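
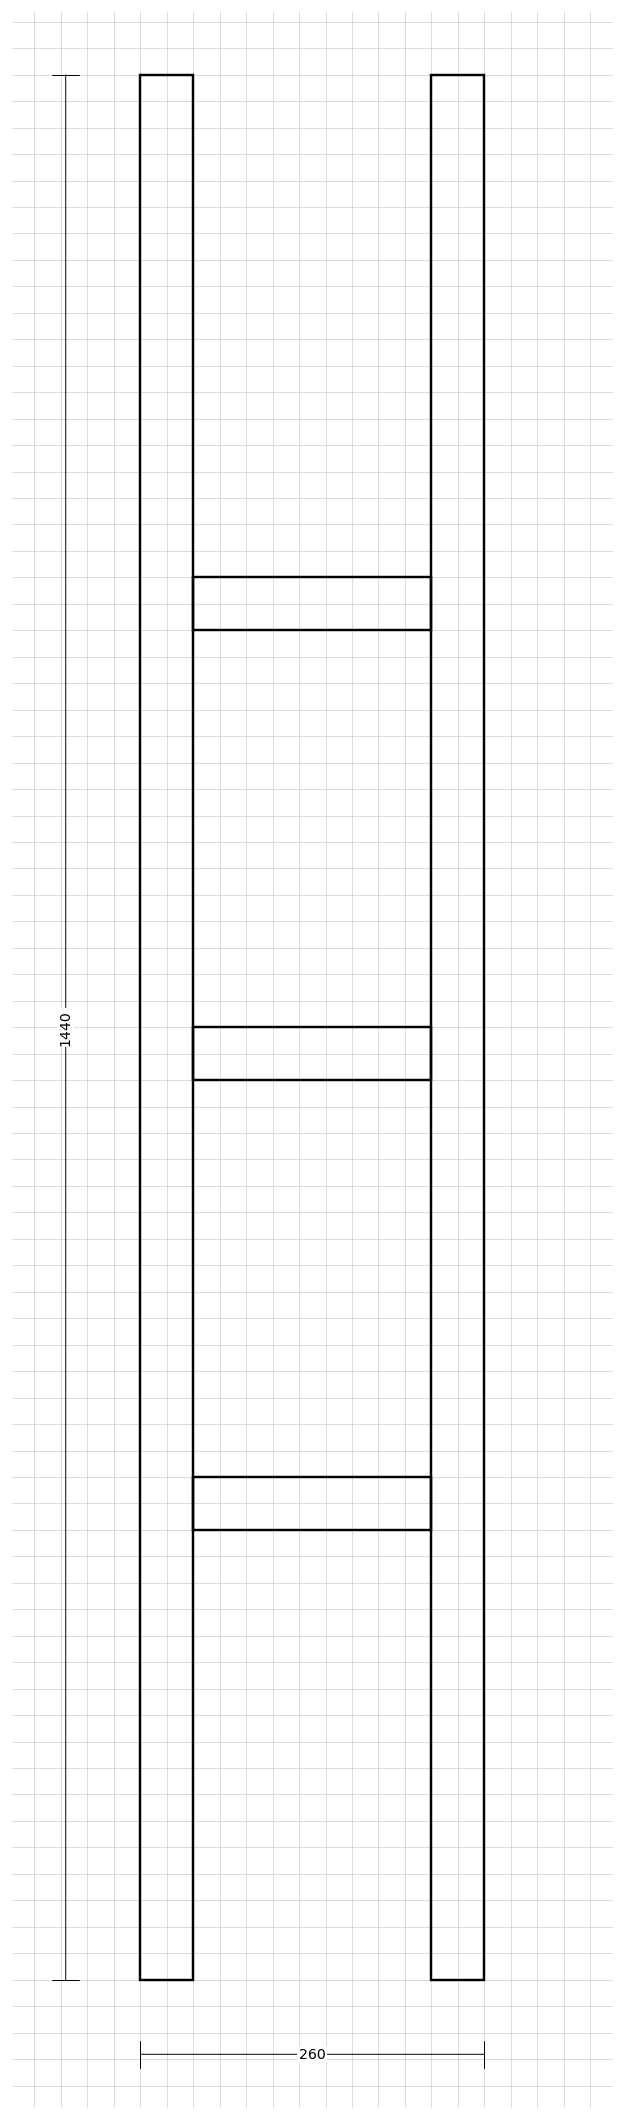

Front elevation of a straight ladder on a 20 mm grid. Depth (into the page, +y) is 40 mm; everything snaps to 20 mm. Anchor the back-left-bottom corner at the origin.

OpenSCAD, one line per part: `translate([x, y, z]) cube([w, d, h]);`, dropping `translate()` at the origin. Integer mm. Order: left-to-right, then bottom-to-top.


cube([40, 40, 1440]);
translate([40, 0, 340]) cube([180, 40, 40]);
translate([40, 0, 680]) cube([180, 40, 40]);
translate([40, 0, 1020]) cube([180, 40, 40]);
translate([220, 0, 0]) cube([40, 40, 1440]);


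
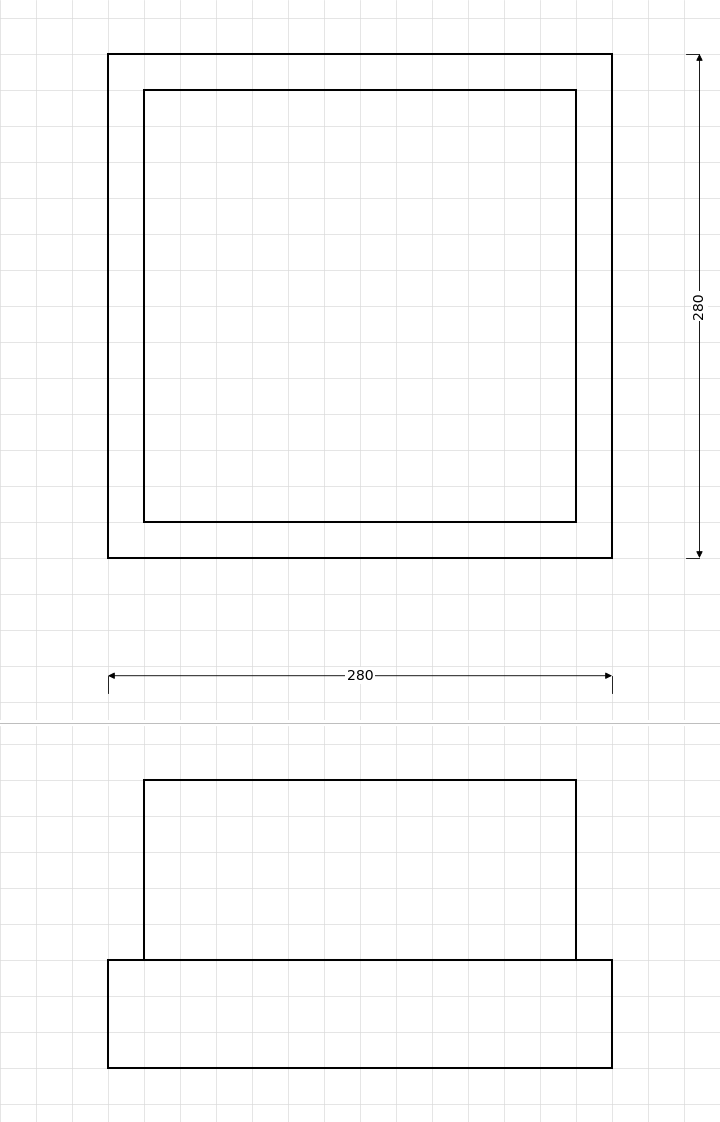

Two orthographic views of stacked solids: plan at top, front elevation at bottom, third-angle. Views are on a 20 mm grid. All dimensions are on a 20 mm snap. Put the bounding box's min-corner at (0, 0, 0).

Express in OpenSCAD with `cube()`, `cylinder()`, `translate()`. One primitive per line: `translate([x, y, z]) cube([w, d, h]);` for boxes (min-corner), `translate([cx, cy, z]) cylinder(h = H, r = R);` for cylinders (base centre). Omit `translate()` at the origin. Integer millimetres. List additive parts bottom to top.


cube([280, 280, 60]);
translate([20, 20, 60]) cube([240, 240, 100]);


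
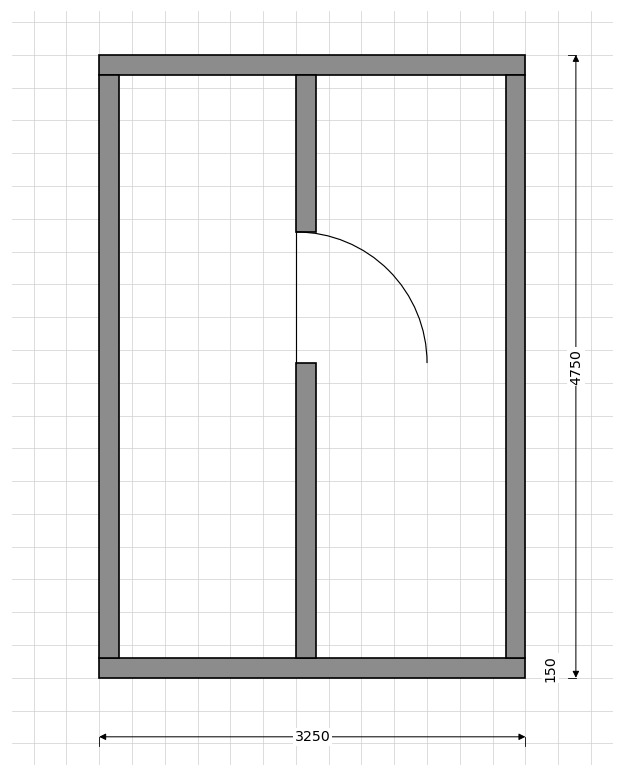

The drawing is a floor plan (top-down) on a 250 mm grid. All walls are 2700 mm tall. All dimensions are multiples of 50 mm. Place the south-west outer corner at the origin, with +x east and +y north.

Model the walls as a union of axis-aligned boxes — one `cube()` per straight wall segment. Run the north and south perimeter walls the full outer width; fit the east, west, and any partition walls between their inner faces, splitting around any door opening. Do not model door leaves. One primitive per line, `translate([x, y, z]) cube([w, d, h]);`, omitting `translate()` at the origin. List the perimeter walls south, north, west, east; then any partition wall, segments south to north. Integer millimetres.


cube([3250, 150, 2700]);
translate([0, 4600, 0]) cube([3250, 150, 2700]);
translate([0, 150, 0]) cube([150, 4450, 2700]);
translate([3100, 150, 0]) cube([150, 4450, 2700]);
translate([1500, 150, 0]) cube([150, 2250, 2700]);
translate([1500, 3400, 0]) cube([150, 1200, 2700]);


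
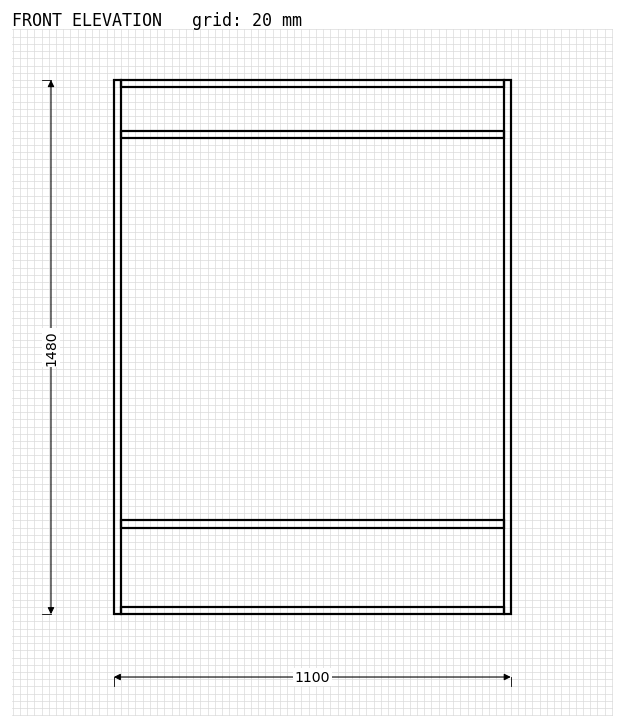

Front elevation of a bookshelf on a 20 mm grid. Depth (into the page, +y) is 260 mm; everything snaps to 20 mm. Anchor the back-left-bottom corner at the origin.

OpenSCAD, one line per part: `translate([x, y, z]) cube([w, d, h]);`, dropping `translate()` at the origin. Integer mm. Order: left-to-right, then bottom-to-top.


cube([20, 260, 1480]);
translate([20, 0, 0]) cube([1060, 260, 20]);
translate([20, 0, 240]) cube([1060, 260, 20]);
translate([20, 0, 1320]) cube([1060, 260, 20]);
translate([20, 0, 1460]) cube([1060, 260, 20]);
translate([1080, 0, 0]) cube([20, 260, 1480]);


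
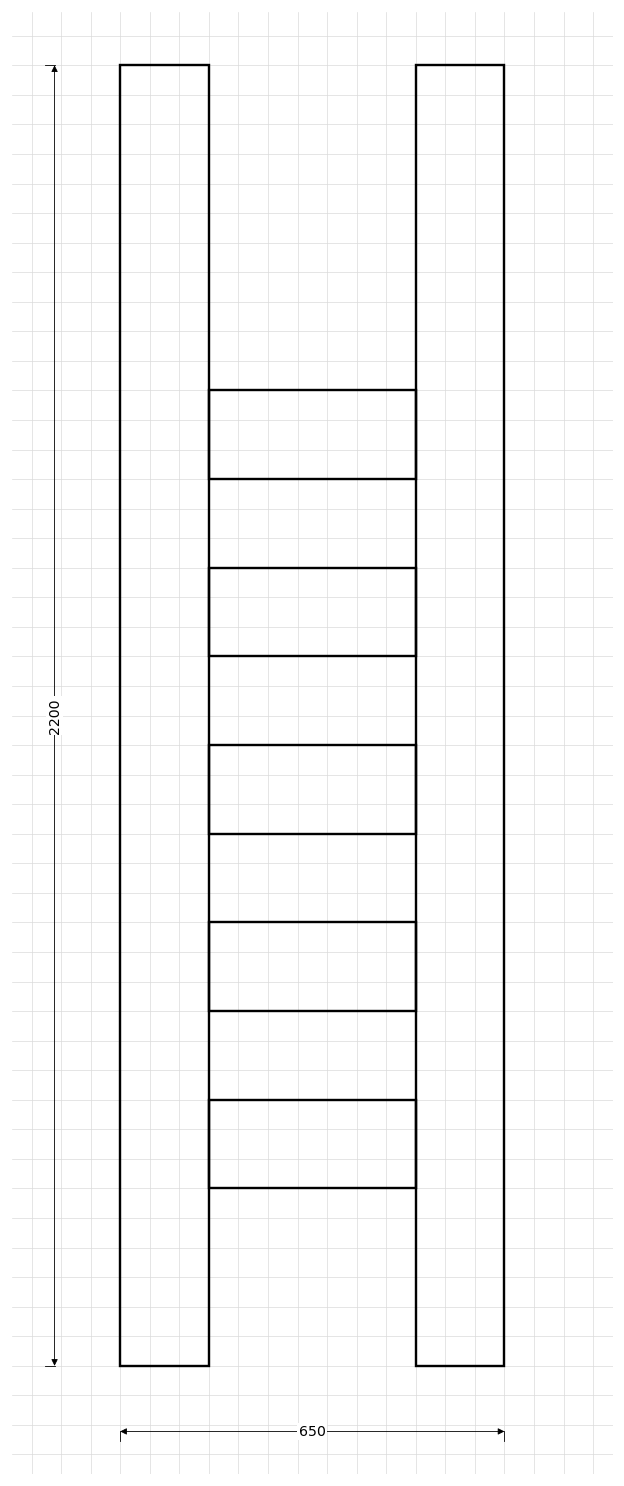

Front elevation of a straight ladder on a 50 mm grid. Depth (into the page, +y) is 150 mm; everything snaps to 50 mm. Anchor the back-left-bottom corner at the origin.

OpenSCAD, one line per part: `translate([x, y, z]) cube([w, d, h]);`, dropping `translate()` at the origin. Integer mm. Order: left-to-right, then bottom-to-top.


cube([150, 150, 2200]);
translate([150, 0, 300]) cube([350, 150, 150]);
translate([150, 0, 600]) cube([350, 150, 150]);
translate([150, 0, 900]) cube([350, 150, 150]);
translate([150, 0, 1200]) cube([350, 150, 150]);
translate([150, 0, 1500]) cube([350, 150, 150]);
translate([500, 0, 0]) cube([150, 150, 2200]);


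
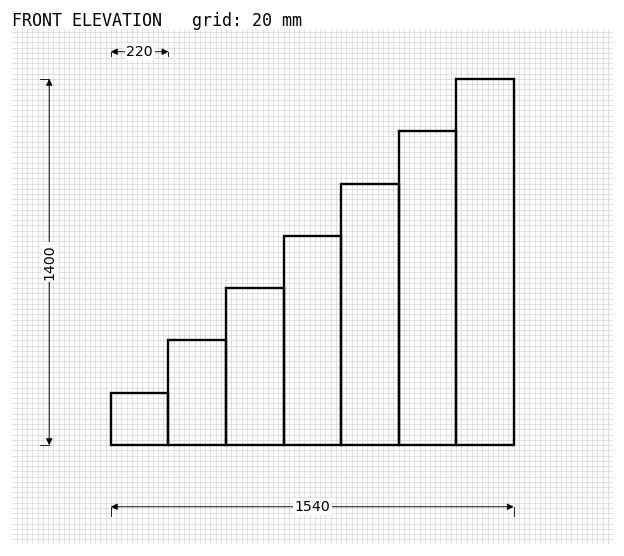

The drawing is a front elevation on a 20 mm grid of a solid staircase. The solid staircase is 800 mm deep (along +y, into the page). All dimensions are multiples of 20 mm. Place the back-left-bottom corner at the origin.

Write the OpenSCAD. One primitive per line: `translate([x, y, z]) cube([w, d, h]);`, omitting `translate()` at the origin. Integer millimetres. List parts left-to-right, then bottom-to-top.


cube([220, 800, 200]);
translate([220, 0, 0]) cube([220, 800, 400]);
translate([440, 0, 0]) cube([220, 800, 600]);
translate([660, 0, 0]) cube([220, 800, 800]);
translate([880, 0, 0]) cube([220, 800, 1000]);
translate([1100, 0, 0]) cube([220, 800, 1200]);
translate([1320, 0, 0]) cube([220, 800, 1400]);


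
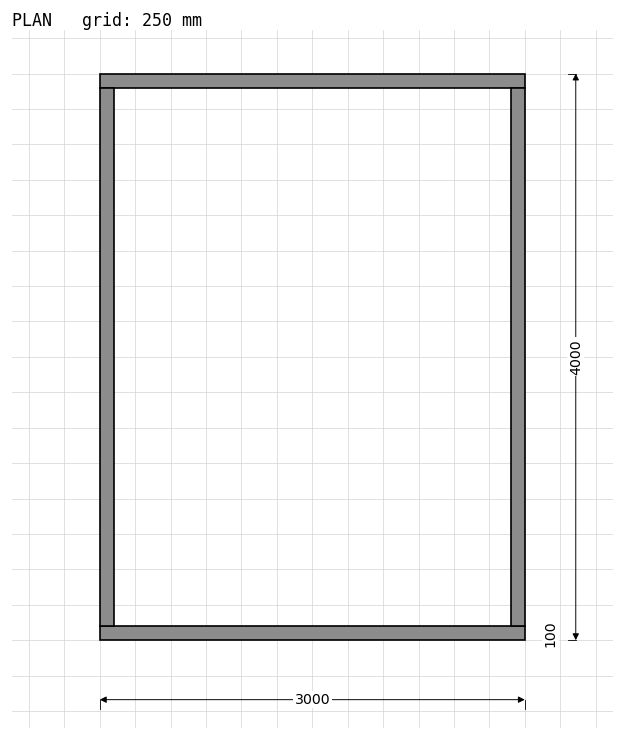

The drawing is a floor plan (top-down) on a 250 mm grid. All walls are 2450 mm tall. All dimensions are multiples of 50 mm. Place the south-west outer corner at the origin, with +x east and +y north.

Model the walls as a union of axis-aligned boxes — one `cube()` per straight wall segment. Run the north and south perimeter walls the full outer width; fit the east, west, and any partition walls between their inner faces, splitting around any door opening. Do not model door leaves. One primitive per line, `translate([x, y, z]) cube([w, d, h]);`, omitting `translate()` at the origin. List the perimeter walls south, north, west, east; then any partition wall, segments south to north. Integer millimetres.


cube([3000, 100, 2450]);
translate([0, 3900, 0]) cube([3000, 100, 2450]);
translate([0, 100, 0]) cube([100, 3800, 2450]);
translate([2900, 100, 0]) cube([100, 3800, 2450]);


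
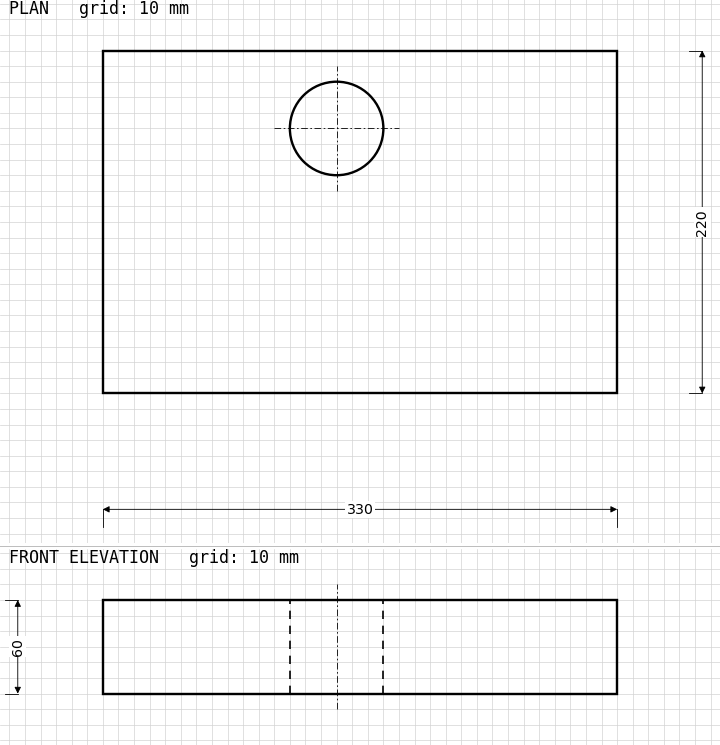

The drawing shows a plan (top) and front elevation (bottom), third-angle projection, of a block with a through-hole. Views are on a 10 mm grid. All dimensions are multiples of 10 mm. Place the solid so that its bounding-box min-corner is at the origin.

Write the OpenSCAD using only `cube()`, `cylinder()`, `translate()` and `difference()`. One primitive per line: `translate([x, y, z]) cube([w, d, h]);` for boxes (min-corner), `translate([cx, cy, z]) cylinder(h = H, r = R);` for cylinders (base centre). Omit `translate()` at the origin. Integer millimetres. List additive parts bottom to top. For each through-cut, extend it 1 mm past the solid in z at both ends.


difference() {
  cube([330, 220, 60]);
  translate([150, 170, -1]) cylinder(h = 62, r = 30);
}


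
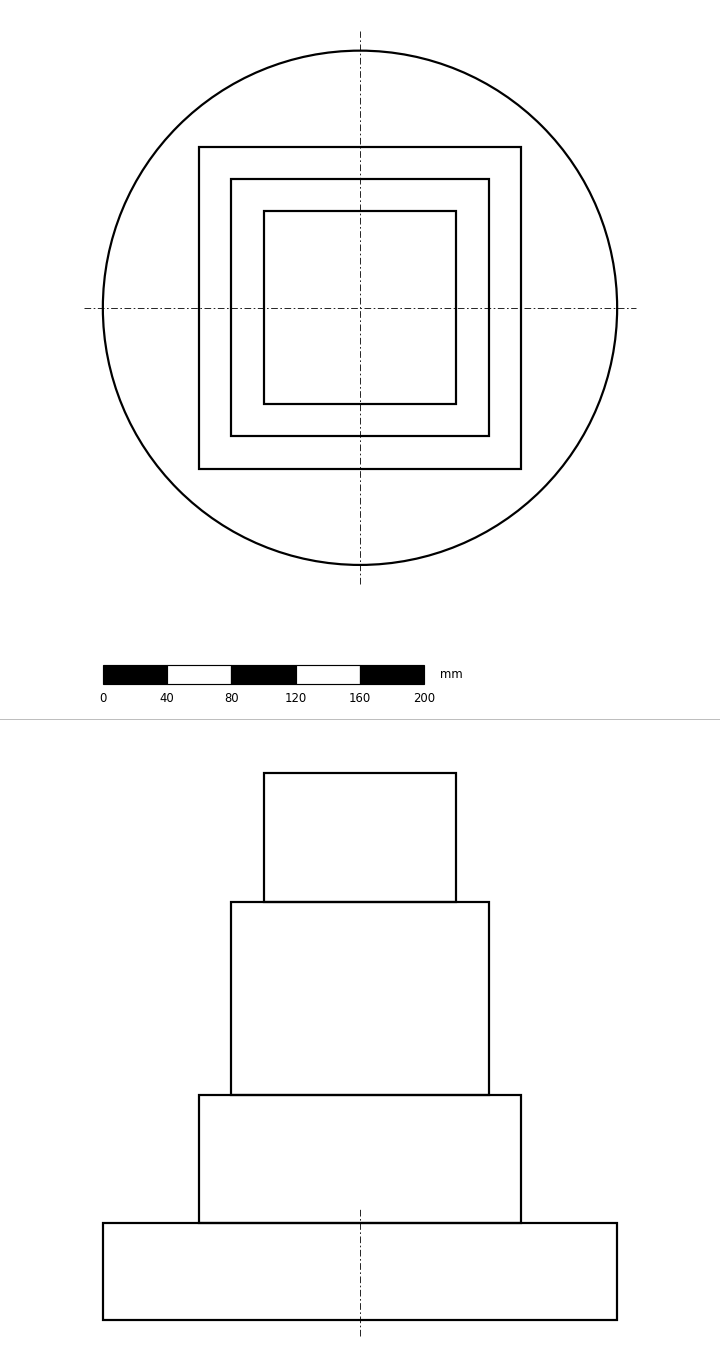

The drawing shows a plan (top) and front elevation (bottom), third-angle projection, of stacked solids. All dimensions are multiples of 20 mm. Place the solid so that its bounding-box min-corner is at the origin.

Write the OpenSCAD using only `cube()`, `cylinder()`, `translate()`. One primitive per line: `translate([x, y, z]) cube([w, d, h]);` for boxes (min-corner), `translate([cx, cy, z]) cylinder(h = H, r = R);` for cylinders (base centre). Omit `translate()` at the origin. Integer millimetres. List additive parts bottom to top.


translate([160, 160, 0]) cylinder(h = 60, r = 160);
translate([60, 60, 60]) cube([200, 200, 80]);
translate([80, 80, 140]) cube([160, 160, 120]);
translate([100, 100, 260]) cube([120, 120, 80]);


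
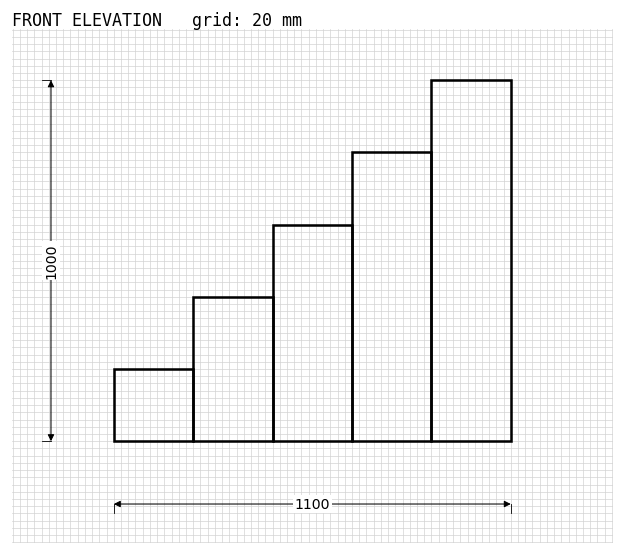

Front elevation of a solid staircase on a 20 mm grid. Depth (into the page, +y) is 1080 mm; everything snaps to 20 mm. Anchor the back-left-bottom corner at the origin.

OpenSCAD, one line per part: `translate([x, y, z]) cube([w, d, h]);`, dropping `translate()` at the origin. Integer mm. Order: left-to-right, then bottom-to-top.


cube([220, 1080, 200]);
translate([220, 0, 0]) cube([220, 1080, 400]);
translate([440, 0, 0]) cube([220, 1080, 600]);
translate([660, 0, 0]) cube([220, 1080, 800]);
translate([880, 0, 0]) cube([220, 1080, 1000]);


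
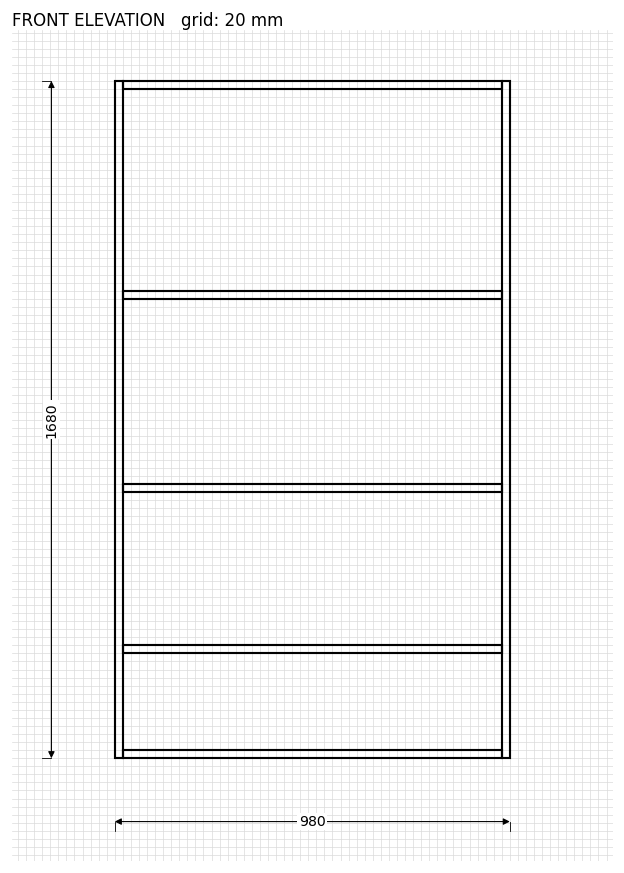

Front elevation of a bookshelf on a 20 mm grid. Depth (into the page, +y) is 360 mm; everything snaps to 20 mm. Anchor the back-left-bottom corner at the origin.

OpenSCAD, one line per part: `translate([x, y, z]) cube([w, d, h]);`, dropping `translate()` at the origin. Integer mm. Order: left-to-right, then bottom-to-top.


cube([20, 360, 1680]);
translate([20, 0, 0]) cube([940, 360, 20]);
translate([20, 0, 260]) cube([940, 360, 20]);
translate([20, 0, 660]) cube([940, 360, 20]);
translate([20, 0, 1140]) cube([940, 360, 20]);
translate([20, 0, 1660]) cube([940, 360, 20]);
translate([960, 0, 0]) cube([20, 360, 1680]);


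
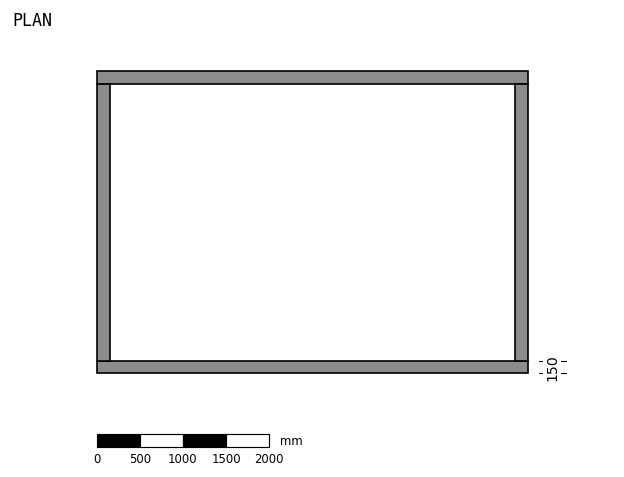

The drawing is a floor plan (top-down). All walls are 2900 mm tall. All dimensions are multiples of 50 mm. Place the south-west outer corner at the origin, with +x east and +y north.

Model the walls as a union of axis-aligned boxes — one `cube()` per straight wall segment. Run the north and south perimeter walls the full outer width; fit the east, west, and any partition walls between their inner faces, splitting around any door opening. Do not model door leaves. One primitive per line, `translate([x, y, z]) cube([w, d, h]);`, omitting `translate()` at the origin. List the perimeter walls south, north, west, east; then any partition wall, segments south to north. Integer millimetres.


cube([5000, 150, 2900]);
translate([0, 3350, 0]) cube([5000, 150, 2900]);
translate([0, 150, 0]) cube([150, 3200, 2900]);
translate([4850, 150, 0]) cube([150, 3200, 2900]);


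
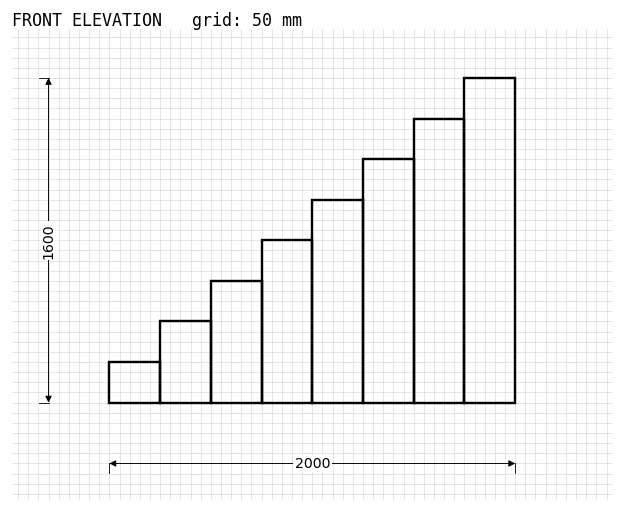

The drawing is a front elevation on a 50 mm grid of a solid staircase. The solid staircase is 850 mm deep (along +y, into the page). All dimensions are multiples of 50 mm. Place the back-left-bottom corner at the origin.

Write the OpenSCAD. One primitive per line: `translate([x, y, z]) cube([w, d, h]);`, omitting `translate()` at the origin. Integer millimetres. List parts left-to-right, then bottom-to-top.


cube([250, 850, 200]);
translate([250, 0, 0]) cube([250, 850, 400]);
translate([500, 0, 0]) cube([250, 850, 600]);
translate([750, 0, 0]) cube([250, 850, 800]);
translate([1000, 0, 0]) cube([250, 850, 1000]);
translate([1250, 0, 0]) cube([250, 850, 1200]);
translate([1500, 0, 0]) cube([250, 850, 1400]);
translate([1750, 0, 0]) cube([250, 850, 1600]);


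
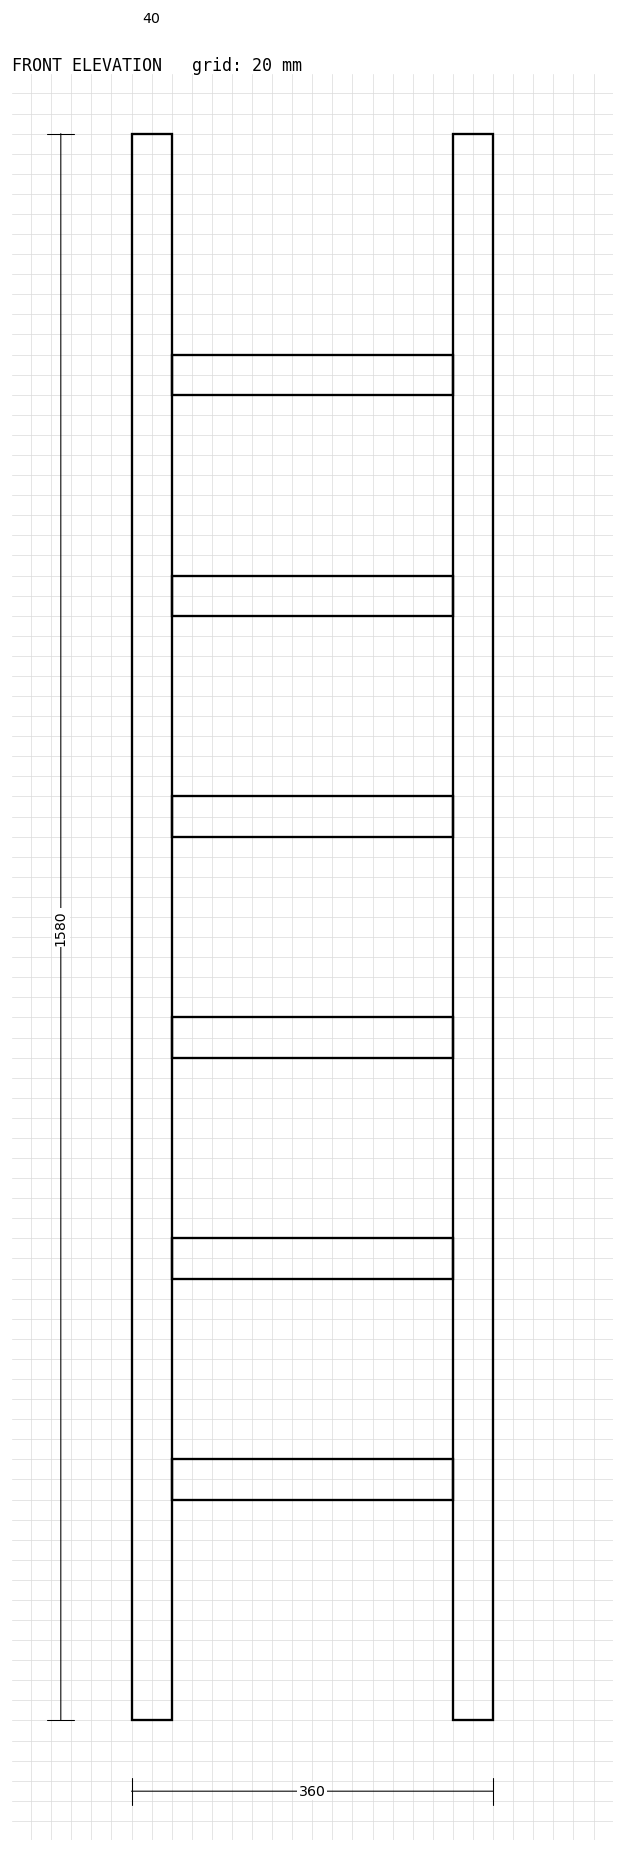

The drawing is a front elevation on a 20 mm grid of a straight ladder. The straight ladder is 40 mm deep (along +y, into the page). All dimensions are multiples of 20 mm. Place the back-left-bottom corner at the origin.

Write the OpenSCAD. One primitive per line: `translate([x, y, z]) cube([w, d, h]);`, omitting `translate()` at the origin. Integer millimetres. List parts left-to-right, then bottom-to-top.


cube([40, 40, 1580]);
translate([40, 0, 220]) cube([280, 40, 40]);
translate([40, 0, 440]) cube([280, 40, 40]);
translate([40, 0, 660]) cube([280, 40, 40]);
translate([40, 0, 880]) cube([280, 40, 40]);
translate([40, 0, 1100]) cube([280, 40, 40]);
translate([40, 0, 1320]) cube([280, 40, 40]);
translate([320, 0, 0]) cube([40, 40, 1580]);


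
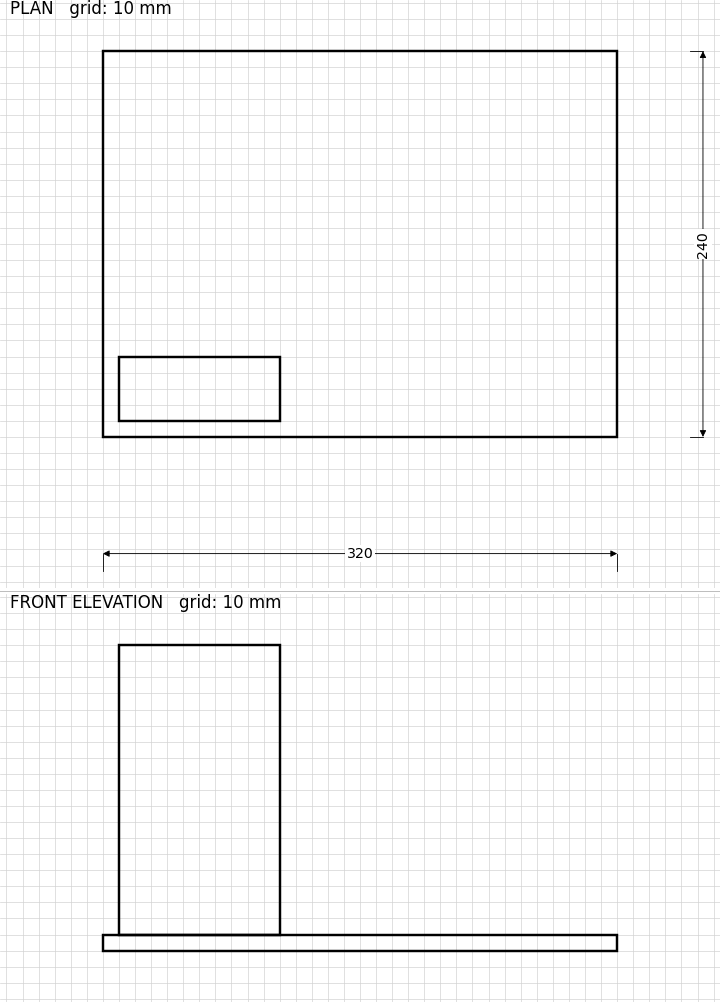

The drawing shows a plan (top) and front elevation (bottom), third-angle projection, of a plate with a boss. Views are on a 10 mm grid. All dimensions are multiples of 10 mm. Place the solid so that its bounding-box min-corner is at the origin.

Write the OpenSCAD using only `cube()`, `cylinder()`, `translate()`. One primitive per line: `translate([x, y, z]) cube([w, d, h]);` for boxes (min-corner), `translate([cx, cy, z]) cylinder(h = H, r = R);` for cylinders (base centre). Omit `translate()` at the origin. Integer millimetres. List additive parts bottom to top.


cube([320, 240, 10]);
translate([10, 10, 10]) cube([100, 40, 180]);


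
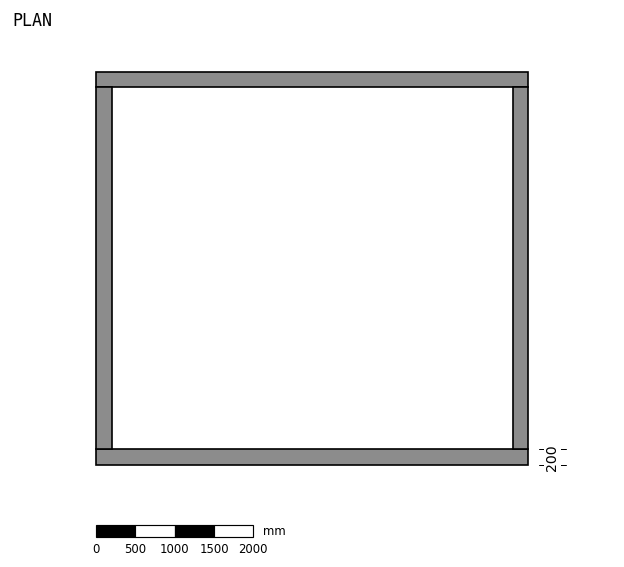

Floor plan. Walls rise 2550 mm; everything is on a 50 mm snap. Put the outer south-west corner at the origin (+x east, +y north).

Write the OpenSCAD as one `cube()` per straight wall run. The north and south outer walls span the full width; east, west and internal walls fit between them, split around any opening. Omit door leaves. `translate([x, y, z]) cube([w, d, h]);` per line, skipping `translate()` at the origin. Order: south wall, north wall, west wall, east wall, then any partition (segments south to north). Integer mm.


cube([5500, 200, 2550]);
translate([0, 4800, 0]) cube([5500, 200, 2550]);
translate([0, 200, 0]) cube([200, 4600, 2550]);
translate([5300, 200, 0]) cube([200, 4600, 2550]);


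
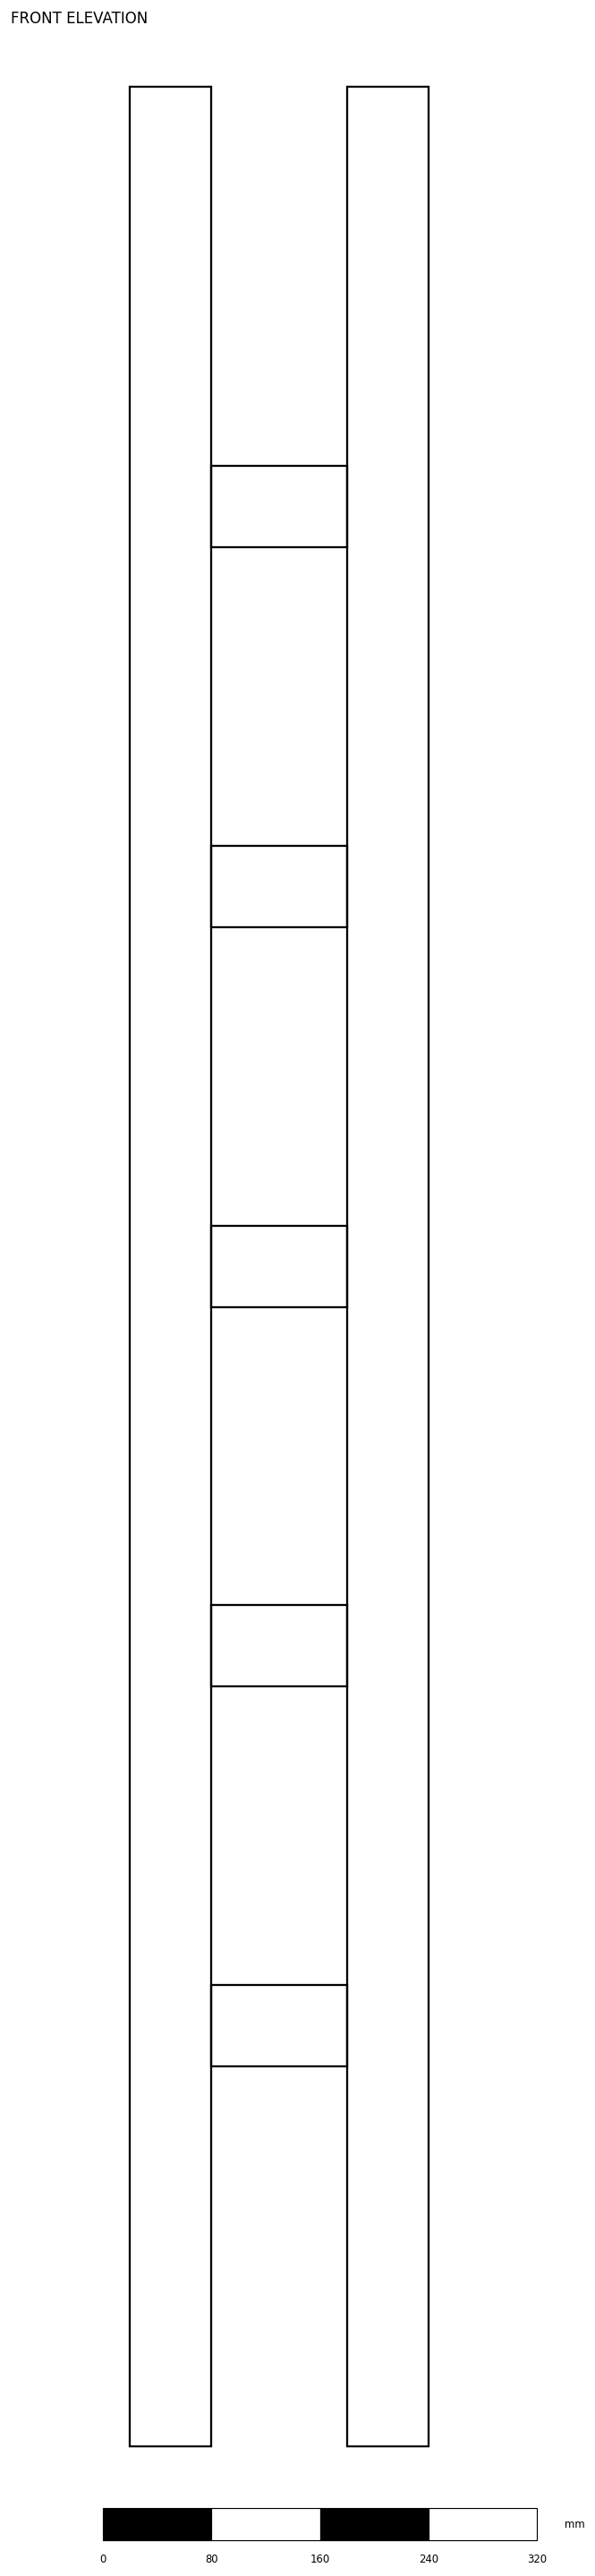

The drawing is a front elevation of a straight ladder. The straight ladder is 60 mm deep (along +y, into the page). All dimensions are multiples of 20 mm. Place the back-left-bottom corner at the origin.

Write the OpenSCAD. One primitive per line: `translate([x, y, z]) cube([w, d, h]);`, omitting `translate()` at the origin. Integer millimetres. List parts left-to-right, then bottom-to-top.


cube([60, 60, 1740]);
translate([60, 0, 280]) cube([100, 60, 60]);
translate([60, 0, 560]) cube([100, 60, 60]);
translate([60, 0, 840]) cube([100, 60, 60]);
translate([60, 0, 1120]) cube([100, 60, 60]);
translate([60, 0, 1400]) cube([100, 60, 60]);
translate([160, 0, 0]) cube([60, 60, 1740]);


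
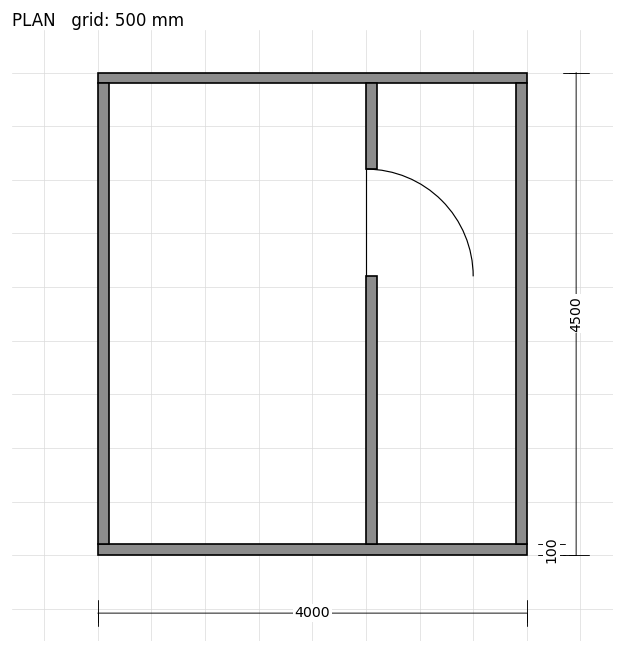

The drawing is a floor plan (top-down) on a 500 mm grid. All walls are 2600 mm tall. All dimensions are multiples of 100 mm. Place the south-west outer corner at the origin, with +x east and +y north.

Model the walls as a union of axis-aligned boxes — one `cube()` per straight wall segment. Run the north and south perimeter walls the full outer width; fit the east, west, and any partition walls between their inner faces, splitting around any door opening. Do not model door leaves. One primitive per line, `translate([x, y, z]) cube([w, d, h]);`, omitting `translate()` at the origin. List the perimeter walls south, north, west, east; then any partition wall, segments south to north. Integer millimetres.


cube([4000, 100, 2600]);
translate([0, 4400, 0]) cube([4000, 100, 2600]);
translate([0, 100, 0]) cube([100, 4300, 2600]);
translate([3900, 100, 0]) cube([100, 4300, 2600]);
translate([2500, 100, 0]) cube([100, 2500, 2600]);
translate([2500, 3600, 0]) cube([100, 800, 2600]);


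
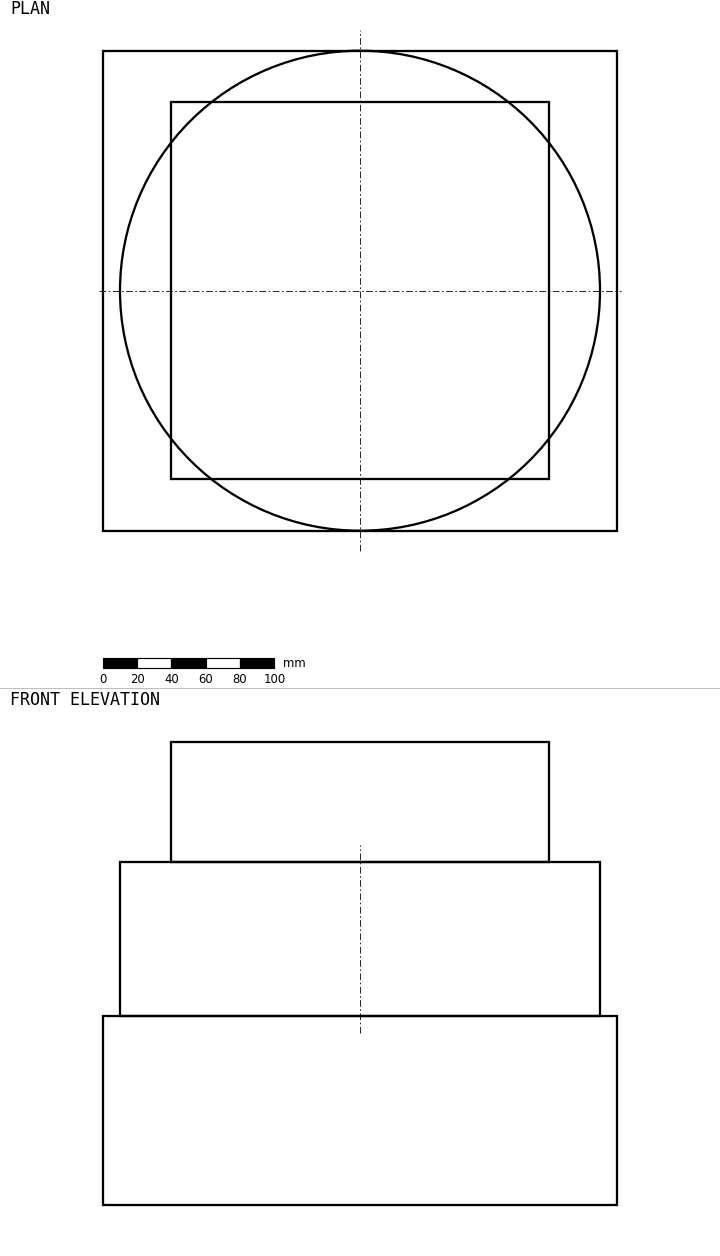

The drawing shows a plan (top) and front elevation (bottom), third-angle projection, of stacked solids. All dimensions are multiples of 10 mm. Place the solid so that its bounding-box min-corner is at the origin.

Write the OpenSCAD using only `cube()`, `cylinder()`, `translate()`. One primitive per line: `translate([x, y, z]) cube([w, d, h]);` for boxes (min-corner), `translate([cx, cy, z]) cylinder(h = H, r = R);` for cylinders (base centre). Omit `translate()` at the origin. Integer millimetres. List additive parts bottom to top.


cube([300, 280, 110]);
translate([150, 140, 110]) cylinder(h = 90, r = 140);
translate([40, 30, 200]) cube([220, 220, 70]);


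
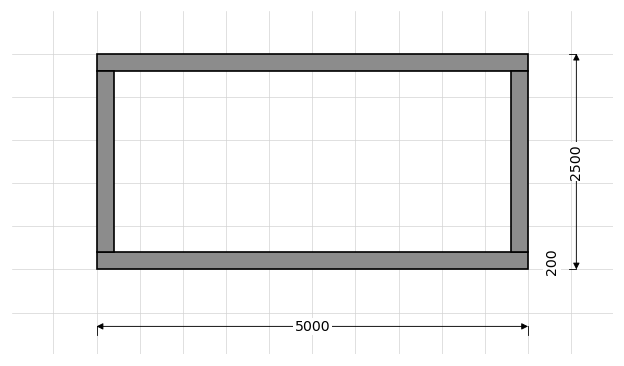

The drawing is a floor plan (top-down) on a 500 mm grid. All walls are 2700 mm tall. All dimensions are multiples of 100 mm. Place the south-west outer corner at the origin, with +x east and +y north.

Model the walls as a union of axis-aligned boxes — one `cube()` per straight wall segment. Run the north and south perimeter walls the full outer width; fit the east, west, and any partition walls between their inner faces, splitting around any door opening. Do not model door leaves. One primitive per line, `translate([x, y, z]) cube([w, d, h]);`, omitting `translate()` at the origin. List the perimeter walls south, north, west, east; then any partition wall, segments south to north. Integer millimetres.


cube([5000, 200, 2700]);
translate([0, 2300, 0]) cube([5000, 200, 2700]);
translate([0, 200, 0]) cube([200, 2100, 2700]);
translate([4800, 200, 0]) cube([200, 2100, 2700]);


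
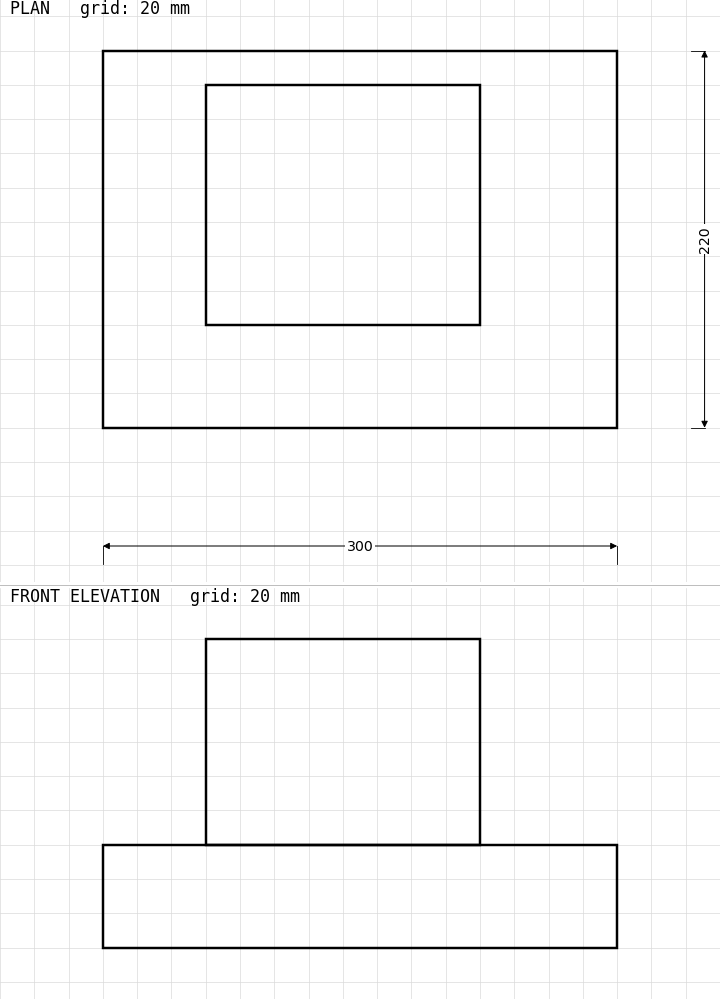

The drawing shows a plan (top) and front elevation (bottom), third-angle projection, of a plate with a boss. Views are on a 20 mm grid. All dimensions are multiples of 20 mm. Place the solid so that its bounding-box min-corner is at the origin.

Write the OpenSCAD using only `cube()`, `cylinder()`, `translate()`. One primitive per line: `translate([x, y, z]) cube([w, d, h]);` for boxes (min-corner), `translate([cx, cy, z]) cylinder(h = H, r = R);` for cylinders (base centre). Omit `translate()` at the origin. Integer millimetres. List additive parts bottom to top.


cube([300, 220, 60]);
translate([60, 60, 60]) cube([160, 140, 120]);


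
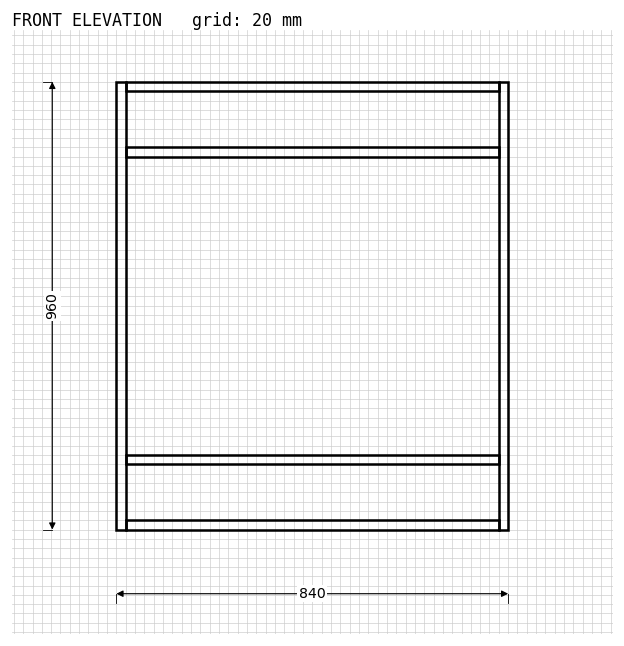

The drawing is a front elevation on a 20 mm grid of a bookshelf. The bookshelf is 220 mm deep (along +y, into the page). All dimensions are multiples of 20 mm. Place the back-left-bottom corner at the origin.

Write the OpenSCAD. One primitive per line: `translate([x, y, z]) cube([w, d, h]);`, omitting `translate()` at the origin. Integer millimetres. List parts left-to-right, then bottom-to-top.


cube([20, 220, 960]);
translate([20, 0, 0]) cube([800, 220, 20]);
translate([20, 0, 140]) cube([800, 220, 20]);
translate([20, 0, 800]) cube([800, 220, 20]);
translate([20, 0, 940]) cube([800, 220, 20]);
translate([820, 0, 0]) cube([20, 220, 960]);


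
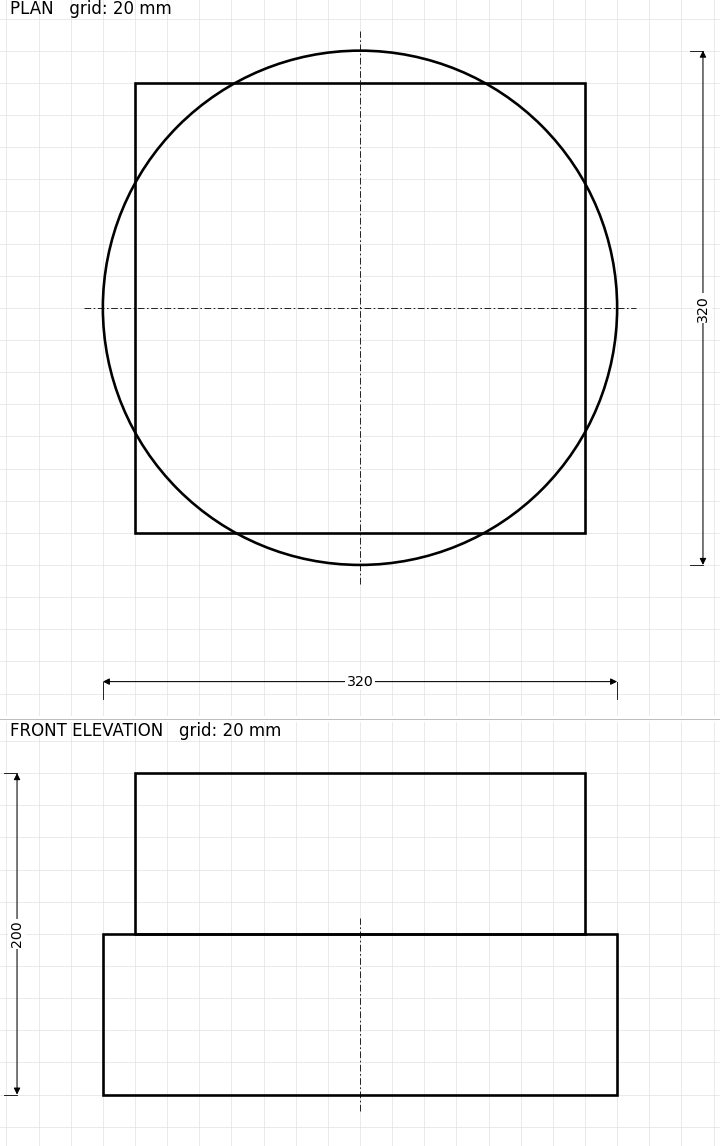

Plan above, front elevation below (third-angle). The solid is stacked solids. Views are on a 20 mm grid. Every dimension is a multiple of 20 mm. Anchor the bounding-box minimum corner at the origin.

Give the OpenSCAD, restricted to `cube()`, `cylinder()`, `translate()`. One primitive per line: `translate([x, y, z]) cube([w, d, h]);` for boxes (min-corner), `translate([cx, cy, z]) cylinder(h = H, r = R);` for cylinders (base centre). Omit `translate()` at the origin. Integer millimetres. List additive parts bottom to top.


translate([160, 160, 0]) cylinder(h = 100, r = 160);
translate([20, 20, 100]) cube([280, 280, 100]);


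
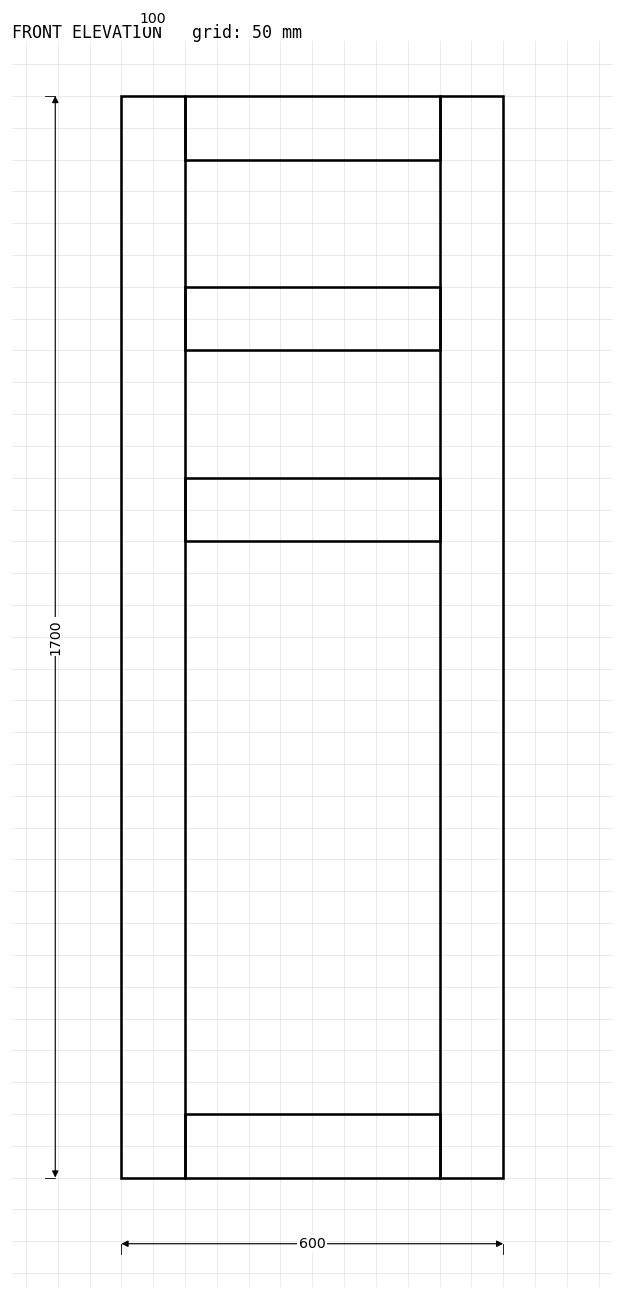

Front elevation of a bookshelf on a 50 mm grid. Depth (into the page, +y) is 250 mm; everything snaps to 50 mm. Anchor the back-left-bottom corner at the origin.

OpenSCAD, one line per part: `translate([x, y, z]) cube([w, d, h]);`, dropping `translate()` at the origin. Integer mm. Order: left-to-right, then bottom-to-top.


cube([100, 250, 1700]);
translate([100, 0, 0]) cube([400, 250, 100]);
translate([100, 0, 1000]) cube([400, 250, 100]);
translate([100, 0, 1300]) cube([400, 250, 100]);
translate([100, 0, 1600]) cube([400, 250, 100]);
translate([500, 0, 0]) cube([100, 250, 1700]);


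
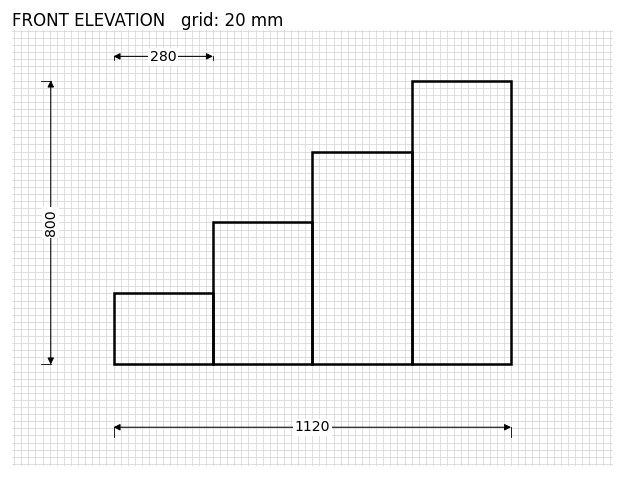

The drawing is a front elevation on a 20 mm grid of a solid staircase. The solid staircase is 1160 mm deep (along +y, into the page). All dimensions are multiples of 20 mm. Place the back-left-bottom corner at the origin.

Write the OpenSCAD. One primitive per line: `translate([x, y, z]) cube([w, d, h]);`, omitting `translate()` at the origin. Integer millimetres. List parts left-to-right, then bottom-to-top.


cube([280, 1160, 200]);
translate([280, 0, 0]) cube([280, 1160, 400]);
translate([560, 0, 0]) cube([280, 1160, 600]);
translate([840, 0, 0]) cube([280, 1160, 800]);


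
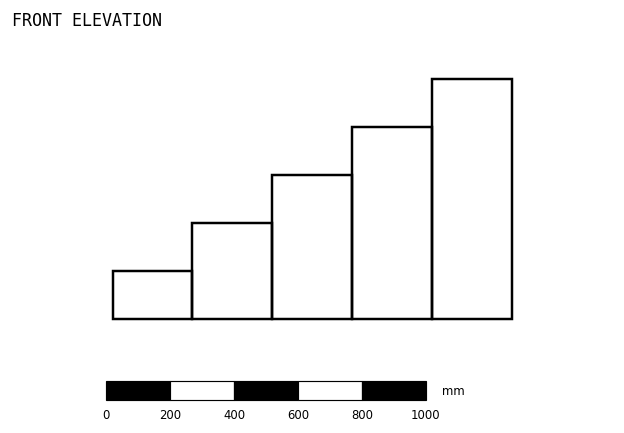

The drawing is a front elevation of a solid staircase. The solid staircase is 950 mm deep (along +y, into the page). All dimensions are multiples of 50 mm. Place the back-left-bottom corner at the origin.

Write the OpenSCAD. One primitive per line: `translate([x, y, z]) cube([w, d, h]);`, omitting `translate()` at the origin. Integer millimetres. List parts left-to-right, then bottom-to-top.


cube([250, 950, 150]);
translate([250, 0, 0]) cube([250, 950, 300]);
translate([500, 0, 0]) cube([250, 950, 450]);
translate([750, 0, 0]) cube([250, 950, 600]);
translate([1000, 0, 0]) cube([250, 950, 750]);


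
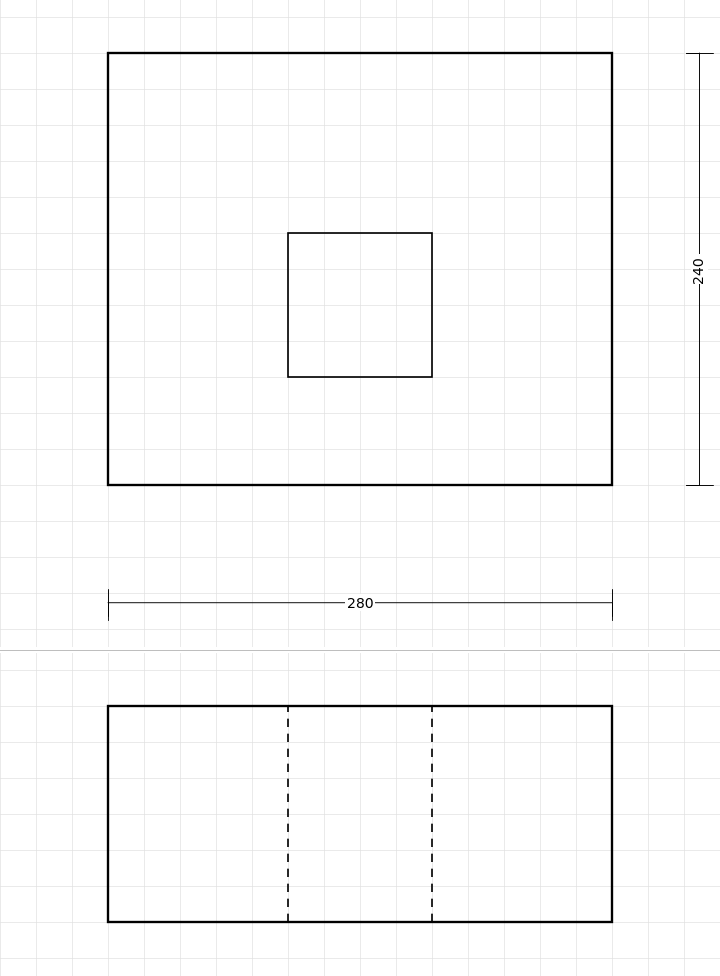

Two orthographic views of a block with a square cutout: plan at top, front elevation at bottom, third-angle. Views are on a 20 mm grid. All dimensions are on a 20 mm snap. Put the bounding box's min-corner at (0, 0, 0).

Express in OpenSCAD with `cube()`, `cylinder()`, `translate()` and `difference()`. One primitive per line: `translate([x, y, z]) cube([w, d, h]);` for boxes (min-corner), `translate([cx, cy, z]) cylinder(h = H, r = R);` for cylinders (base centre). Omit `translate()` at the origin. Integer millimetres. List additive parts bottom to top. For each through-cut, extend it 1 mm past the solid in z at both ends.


difference() {
  cube([280, 240, 120]);
  translate([100, 60, -1]) cube([80, 80, 122]);
}


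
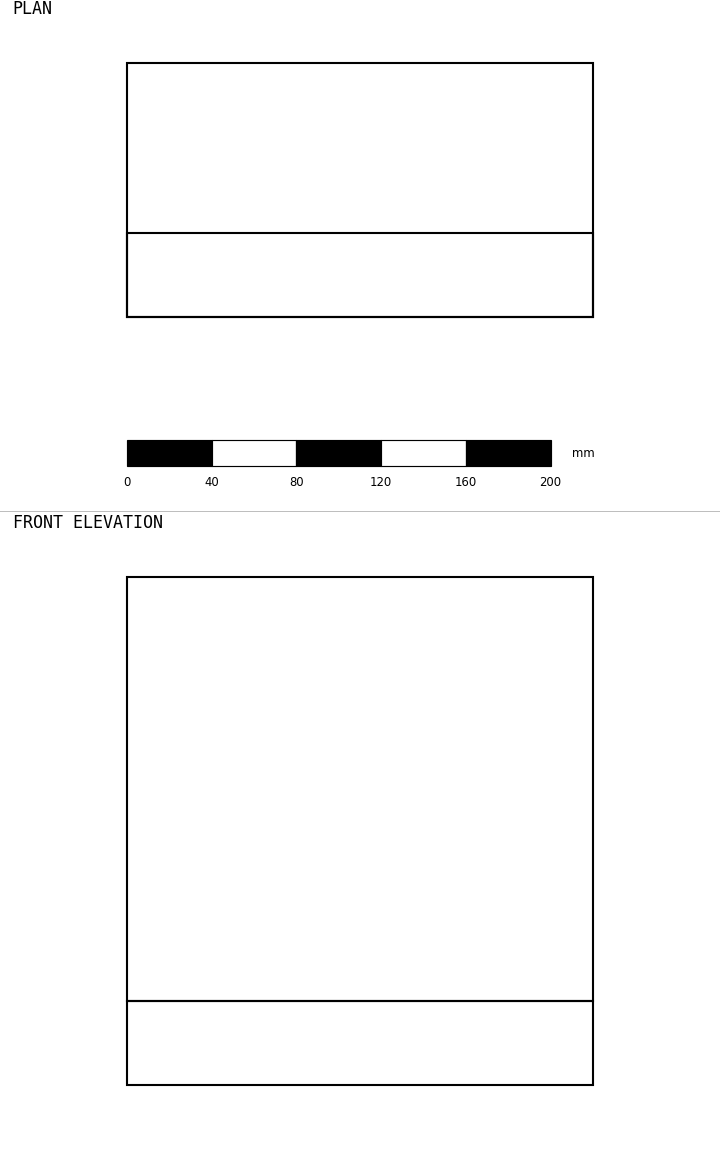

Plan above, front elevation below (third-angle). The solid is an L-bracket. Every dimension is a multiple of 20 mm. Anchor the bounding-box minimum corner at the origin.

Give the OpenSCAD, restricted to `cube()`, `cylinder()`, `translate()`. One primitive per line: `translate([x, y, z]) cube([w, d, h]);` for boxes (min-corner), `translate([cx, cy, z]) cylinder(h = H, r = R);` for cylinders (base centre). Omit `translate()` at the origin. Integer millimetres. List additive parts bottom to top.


cube([220, 120, 40]);
translate([0, 0, 40]) cube([220, 40, 200]);


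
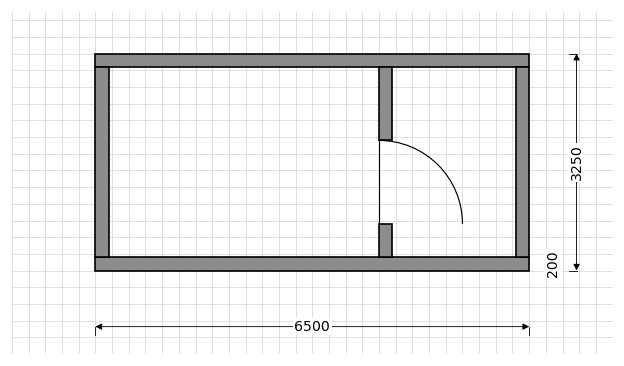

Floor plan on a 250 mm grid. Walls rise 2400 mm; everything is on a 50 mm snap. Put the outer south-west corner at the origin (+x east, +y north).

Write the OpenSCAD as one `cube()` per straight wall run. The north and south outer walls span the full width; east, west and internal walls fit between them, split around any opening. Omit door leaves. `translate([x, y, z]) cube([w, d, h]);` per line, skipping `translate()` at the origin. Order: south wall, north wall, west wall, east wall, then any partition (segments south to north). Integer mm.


cube([6500, 200, 2400]);
translate([0, 3050, 0]) cube([6500, 200, 2400]);
translate([0, 200, 0]) cube([200, 2850, 2400]);
translate([6300, 200, 0]) cube([200, 2850, 2400]);
translate([4250, 200, 0]) cube([200, 500, 2400]);
translate([4250, 1950, 0]) cube([200, 1100, 2400]);


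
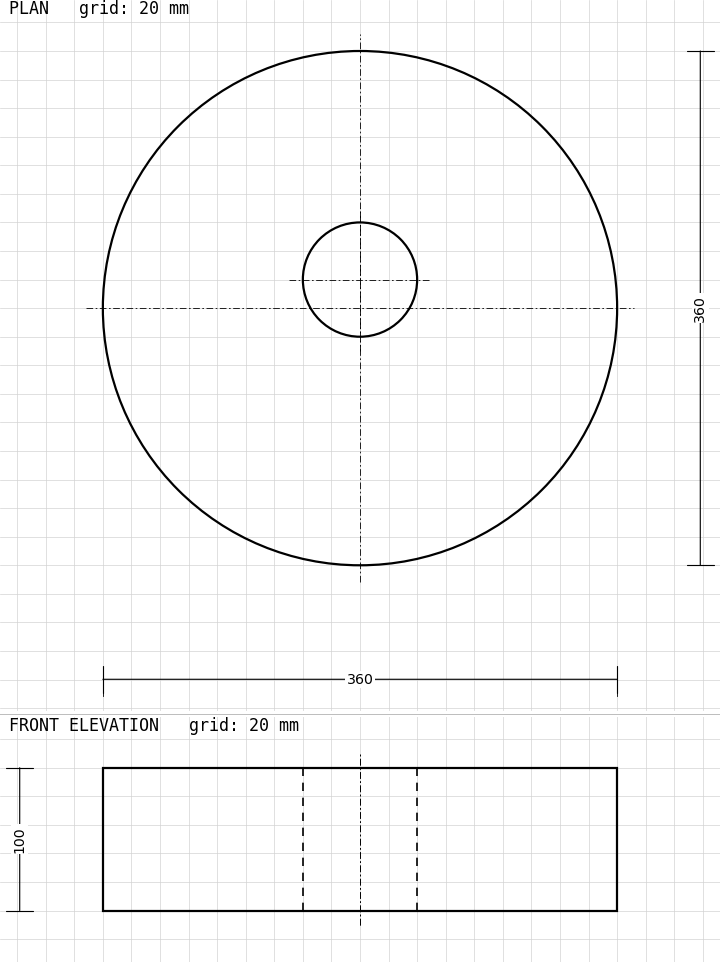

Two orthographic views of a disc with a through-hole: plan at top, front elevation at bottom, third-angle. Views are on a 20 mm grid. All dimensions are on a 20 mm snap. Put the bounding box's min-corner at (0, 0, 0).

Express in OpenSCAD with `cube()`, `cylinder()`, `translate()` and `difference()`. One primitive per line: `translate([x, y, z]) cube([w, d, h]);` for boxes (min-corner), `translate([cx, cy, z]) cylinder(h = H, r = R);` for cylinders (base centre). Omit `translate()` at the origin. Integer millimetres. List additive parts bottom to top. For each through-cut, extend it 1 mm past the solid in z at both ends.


difference() {
  translate([180, 180, 0]) cylinder(h = 100, r = 180);
  translate([180, 200, -1]) cylinder(h = 102, r = 40);
}


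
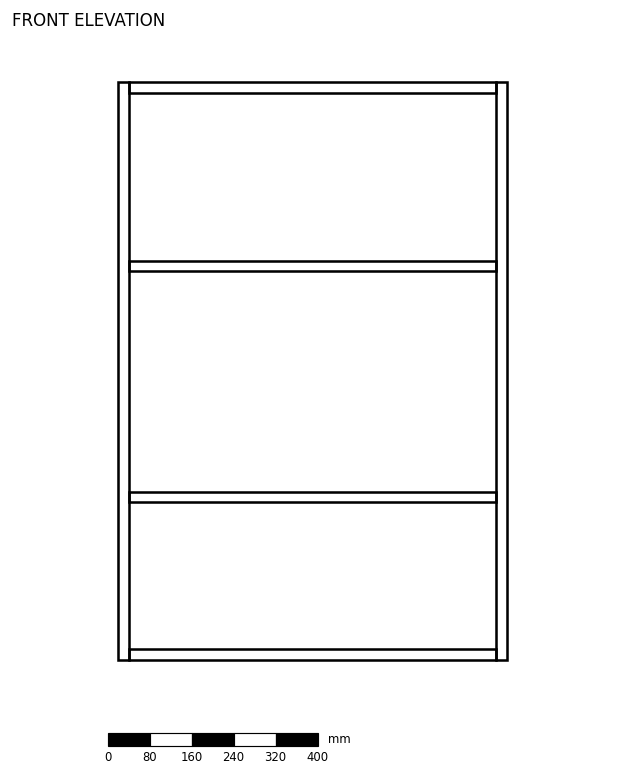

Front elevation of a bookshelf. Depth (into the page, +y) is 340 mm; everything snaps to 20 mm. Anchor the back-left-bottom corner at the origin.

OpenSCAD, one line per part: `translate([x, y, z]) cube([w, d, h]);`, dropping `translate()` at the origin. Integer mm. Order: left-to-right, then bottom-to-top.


cube([20, 340, 1100]);
translate([20, 0, 0]) cube([700, 340, 20]);
translate([20, 0, 300]) cube([700, 340, 20]);
translate([20, 0, 740]) cube([700, 340, 20]);
translate([20, 0, 1080]) cube([700, 340, 20]);
translate([720, 0, 0]) cube([20, 340, 1100]);


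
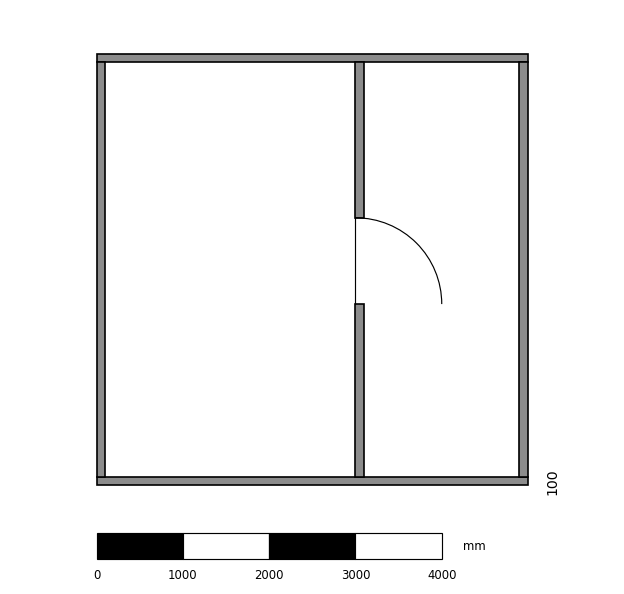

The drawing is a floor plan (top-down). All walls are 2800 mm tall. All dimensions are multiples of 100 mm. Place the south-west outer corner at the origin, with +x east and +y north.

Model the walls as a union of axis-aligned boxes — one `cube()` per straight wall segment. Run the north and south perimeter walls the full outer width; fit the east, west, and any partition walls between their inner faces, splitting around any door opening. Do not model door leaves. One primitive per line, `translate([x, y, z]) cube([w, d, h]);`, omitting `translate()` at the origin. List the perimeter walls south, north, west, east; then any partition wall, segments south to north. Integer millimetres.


cube([5000, 100, 2800]);
translate([0, 4900, 0]) cube([5000, 100, 2800]);
translate([0, 100, 0]) cube([100, 4800, 2800]);
translate([4900, 100, 0]) cube([100, 4800, 2800]);
translate([3000, 100, 0]) cube([100, 2000, 2800]);
translate([3000, 3100, 0]) cube([100, 1800, 2800]);


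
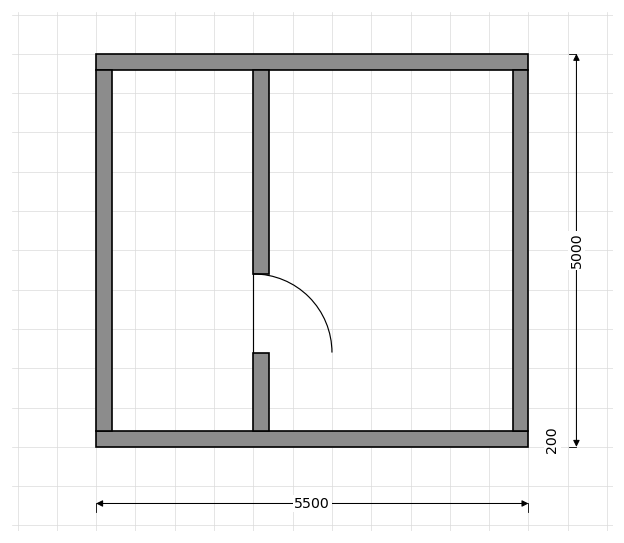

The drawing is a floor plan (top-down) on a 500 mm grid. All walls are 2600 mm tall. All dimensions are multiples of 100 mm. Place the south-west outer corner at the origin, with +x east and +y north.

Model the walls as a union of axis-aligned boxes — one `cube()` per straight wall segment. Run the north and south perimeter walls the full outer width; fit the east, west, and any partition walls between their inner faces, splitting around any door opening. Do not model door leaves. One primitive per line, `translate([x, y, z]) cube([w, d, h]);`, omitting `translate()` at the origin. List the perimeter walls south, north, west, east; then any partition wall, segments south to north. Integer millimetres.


cube([5500, 200, 2600]);
translate([0, 4800, 0]) cube([5500, 200, 2600]);
translate([0, 200, 0]) cube([200, 4600, 2600]);
translate([5300, 200, 0]) cube([200, 4600, 2600]);
translate([2000, 200, 0]) cube([200, 1000, 2600]);
translate([2000, 2200, 0]) cube([200, 2600, 2600]);


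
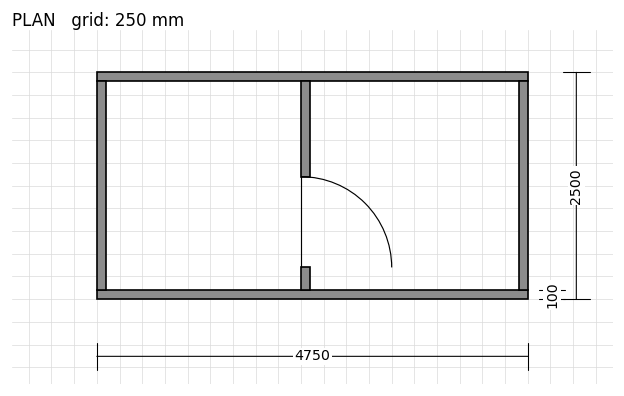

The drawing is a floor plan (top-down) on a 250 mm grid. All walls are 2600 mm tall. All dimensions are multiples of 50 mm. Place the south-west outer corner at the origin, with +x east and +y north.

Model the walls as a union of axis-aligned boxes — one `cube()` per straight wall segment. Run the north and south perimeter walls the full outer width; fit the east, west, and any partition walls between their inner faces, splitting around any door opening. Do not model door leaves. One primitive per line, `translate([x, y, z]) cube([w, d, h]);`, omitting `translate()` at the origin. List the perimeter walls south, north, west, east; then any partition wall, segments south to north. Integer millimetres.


cube([4750, 100, 2600]);
translate([0, 2400, 0]) cube([4750, 100, 2600]);
translate([0, 100, 0]) cube([100, 2300, 2600]);
translate([4650, 100, 0]) cube([100, 2300, 2600]);
translate([2250, 100, 0]) cube([100, 250, 2600]);
translate([2250, 1350, 0]) cube([100, 1050, 2600]);


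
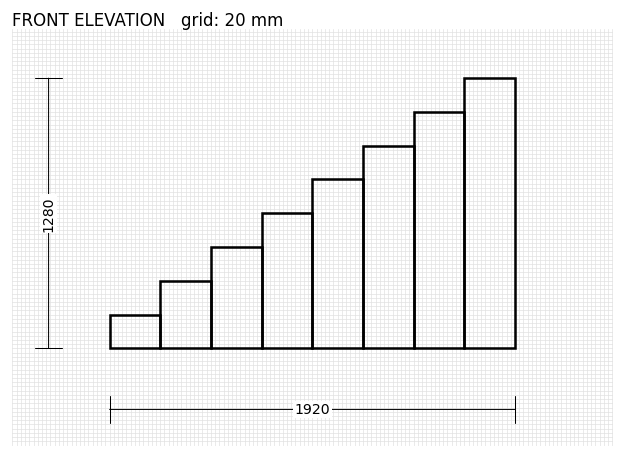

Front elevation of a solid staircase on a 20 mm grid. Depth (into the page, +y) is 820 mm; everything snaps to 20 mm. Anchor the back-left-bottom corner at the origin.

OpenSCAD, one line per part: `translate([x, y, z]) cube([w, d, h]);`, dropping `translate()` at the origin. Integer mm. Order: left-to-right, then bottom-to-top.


cube([240, 820, 160]);
translate([240, 0, 0]) cube([240, 820, 320]);
translate([480, 0, 0]) cube([240, 820, 480]);
translate([720, 0, 0]) cube([240, 820, 640]);
translate([960, 0, 0]) cube([240, 820, 800]);
translate([1200, 0, 0]) cube([240, 820, 960]);
translate([1440, 0, 0]) cube([240, 820, 1120]);
translate([1680, 0, 0]) cube([240, 820, 1280]);


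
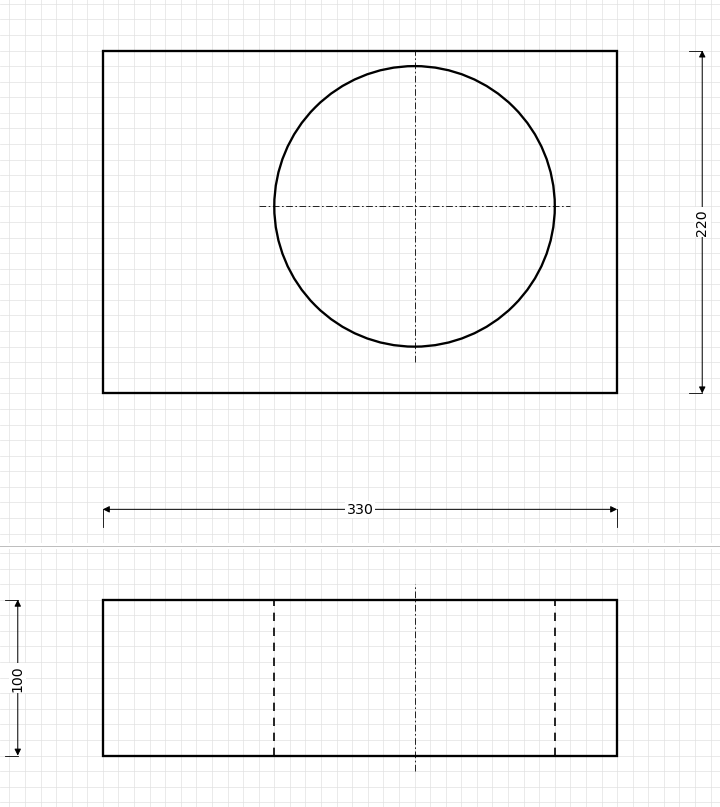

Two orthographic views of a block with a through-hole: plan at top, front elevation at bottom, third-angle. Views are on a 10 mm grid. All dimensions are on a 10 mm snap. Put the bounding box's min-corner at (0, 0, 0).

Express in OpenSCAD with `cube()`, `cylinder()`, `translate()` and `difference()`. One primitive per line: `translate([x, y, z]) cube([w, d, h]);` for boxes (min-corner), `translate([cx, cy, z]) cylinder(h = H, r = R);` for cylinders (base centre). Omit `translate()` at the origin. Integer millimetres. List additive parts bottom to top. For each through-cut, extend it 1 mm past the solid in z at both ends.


difference() {
  cube([330, 220, 100]);
  translate([200, 120, -1]) cylinder(h = 102, r = 90);
}
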